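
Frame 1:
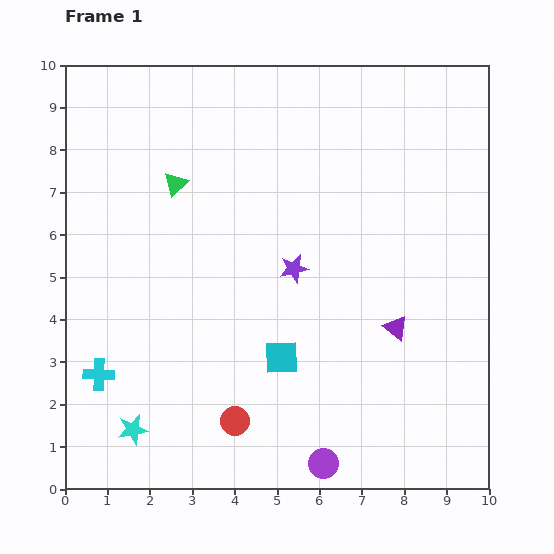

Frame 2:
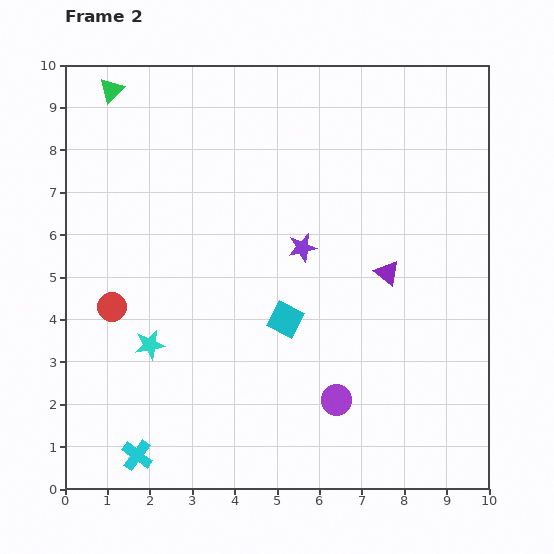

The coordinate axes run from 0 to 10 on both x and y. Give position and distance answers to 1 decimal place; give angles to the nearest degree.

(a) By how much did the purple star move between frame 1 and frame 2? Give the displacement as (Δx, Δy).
(0.2, 0.5)

The purple star was at (5.4, 5.2) in frame 1 and (5.6, 5.7) in frame 2.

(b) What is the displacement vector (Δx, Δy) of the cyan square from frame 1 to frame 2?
(0.1, 0.9)

The cyan square was at (5.1, 3.1) in frame 1 and (5.2, 4.0) in frame 2.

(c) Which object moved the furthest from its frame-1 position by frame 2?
the red circle

(moved 4.0; next 2.7)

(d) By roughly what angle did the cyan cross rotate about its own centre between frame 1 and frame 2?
35° clockwise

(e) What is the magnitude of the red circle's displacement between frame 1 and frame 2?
4.0

The red circle moved from (4.0, 1.6) to (1.1, 4.3), a distance of √(2.9² + 2.7²) ≈ 4.0.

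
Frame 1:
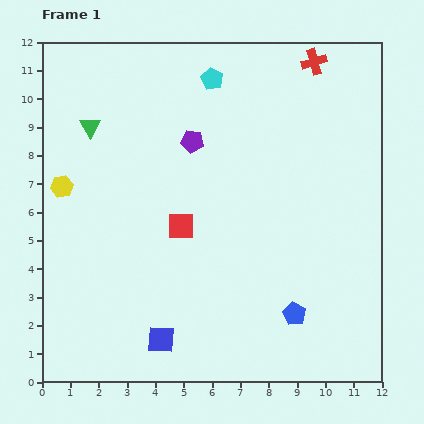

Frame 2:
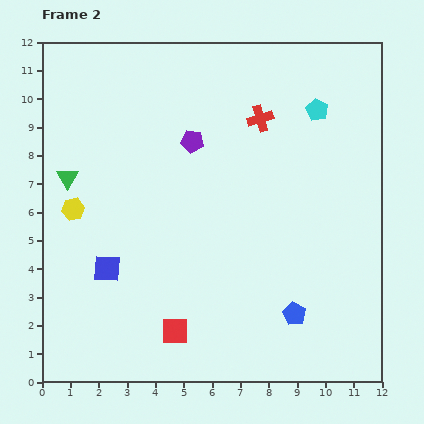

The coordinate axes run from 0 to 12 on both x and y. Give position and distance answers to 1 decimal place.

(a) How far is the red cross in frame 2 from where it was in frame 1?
2.8

The red cross moved from (9.6, 11.3) to (7.7, 9.3), a distance of √(1.9² + 2.0²) ≈ 2.8.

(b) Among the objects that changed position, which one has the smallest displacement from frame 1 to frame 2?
the yellow hexagon

(moved 0.9)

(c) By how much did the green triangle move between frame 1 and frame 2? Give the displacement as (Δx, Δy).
(-0.8, -1.8)

The green triangle was at (1.7, 9.0) in frame 1 and (0.9, 7.2) in frame 2.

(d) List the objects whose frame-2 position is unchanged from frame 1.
the purple pentagon, the blue pentagon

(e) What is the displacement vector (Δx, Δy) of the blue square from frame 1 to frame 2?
(-1.9, 2.5)

The blue square was at (4.2, 1.5) in frame 1 and (2.3, 4.0) in frame 2.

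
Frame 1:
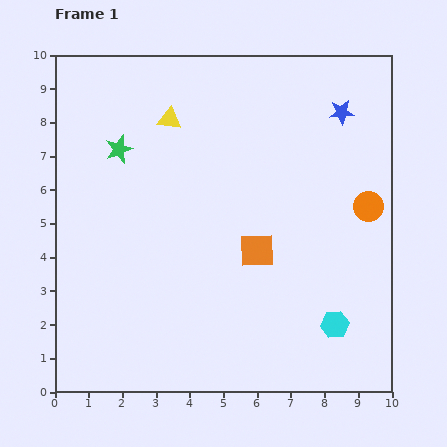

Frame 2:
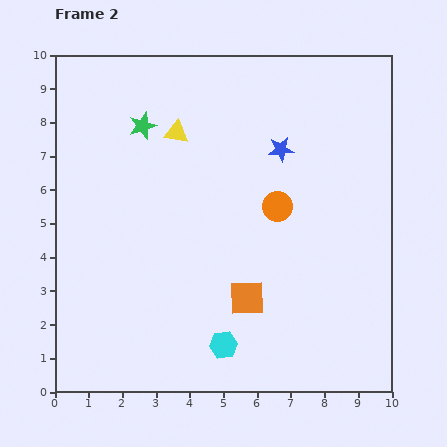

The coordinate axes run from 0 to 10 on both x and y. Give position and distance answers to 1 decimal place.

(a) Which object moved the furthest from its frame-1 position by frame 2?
the cyan hexagon

(moved 3.4; next 2.7)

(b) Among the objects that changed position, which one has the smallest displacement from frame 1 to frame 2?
the yellow triangle

(moved 0.4)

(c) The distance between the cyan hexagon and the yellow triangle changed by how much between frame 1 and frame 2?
-1.3

Distance in frame 1: 7.8. Distance in frame 2: 6.5.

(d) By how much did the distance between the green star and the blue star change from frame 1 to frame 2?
-2.5

Distance in frame 1: 6.7. Distance in frame 2: 4.2.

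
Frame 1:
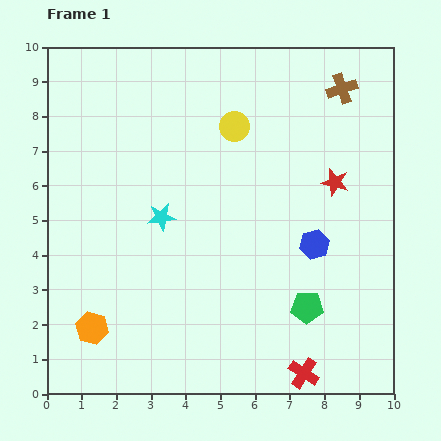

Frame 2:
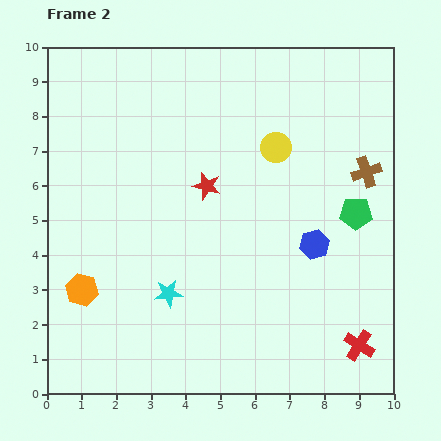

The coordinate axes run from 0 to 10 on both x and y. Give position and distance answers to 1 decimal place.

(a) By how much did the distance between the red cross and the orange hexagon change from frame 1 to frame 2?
+2.0

Distance in frame 1: 6.2. Distance in frame 2: 8.2.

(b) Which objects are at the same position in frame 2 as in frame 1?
the blue hexagon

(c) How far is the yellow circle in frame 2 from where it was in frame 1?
1.3

The yellow circle moved from (5.4, 7.7) to (6.6, 7.1), a distance of √(1.2² + 0.6²) ≈ 1.3.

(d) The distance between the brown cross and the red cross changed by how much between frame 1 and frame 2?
-3.3

Distance in frame 1: 8.3. Distance in frame 2: 5.0.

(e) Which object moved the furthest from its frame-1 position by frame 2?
the red star

(moved 3.7; next 3.0)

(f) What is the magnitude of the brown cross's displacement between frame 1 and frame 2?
2.5

The brown cross moved from (8.5, 8.8) to (9.2, 6.4), a distance of √(0.7² + 2.4²) ≈ 2.5.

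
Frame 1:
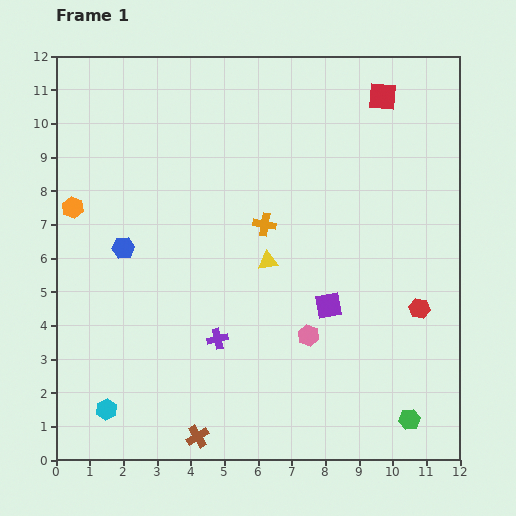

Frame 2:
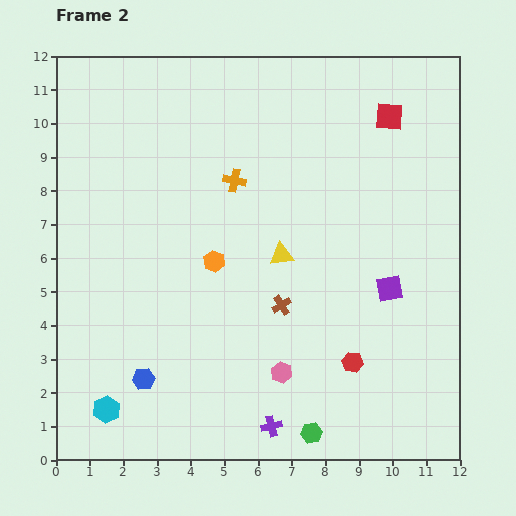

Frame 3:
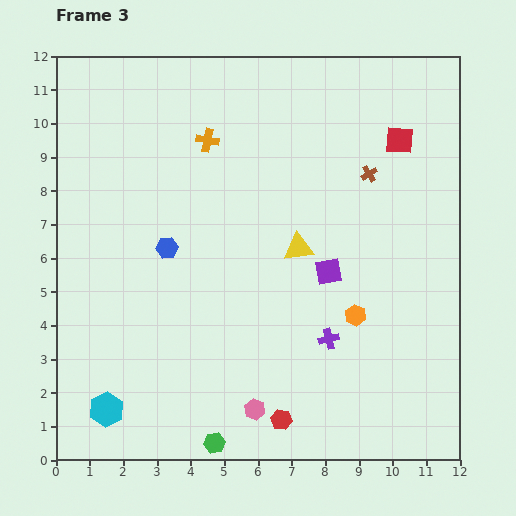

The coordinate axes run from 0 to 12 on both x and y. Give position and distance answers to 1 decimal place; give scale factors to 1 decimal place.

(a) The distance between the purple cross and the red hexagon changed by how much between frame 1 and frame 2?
-3.0

Distance in frame 1: 6.1. Distance in frame 2: 3.1.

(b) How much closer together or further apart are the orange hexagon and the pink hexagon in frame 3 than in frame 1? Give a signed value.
-3.9

Distance in frame 1: 8.0. Distance in frame 3: 4.1.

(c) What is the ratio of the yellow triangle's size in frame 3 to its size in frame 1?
1.5×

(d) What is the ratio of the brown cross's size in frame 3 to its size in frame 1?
0.7×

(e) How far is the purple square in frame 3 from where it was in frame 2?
1.9

The purple square moved from (9.9, 5.1) to (8.1, 5.6), a distance of √(1.8² + 0.5²) ≈ 1.9.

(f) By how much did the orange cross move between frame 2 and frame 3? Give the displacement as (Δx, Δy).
(-0.8, 1.2)

The orange cross was at (5.3, 8.3) in frame 2 and (4.5, 9.5) in frame 3.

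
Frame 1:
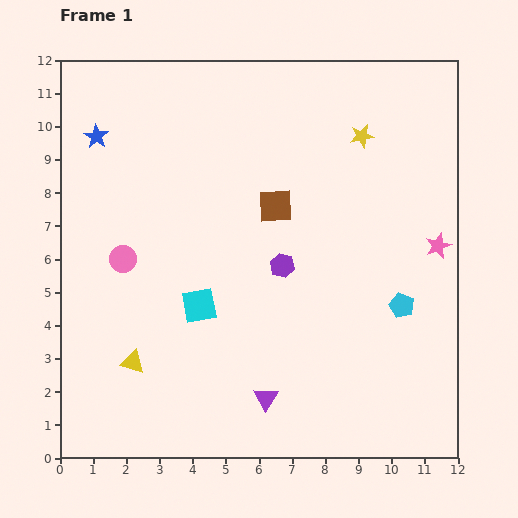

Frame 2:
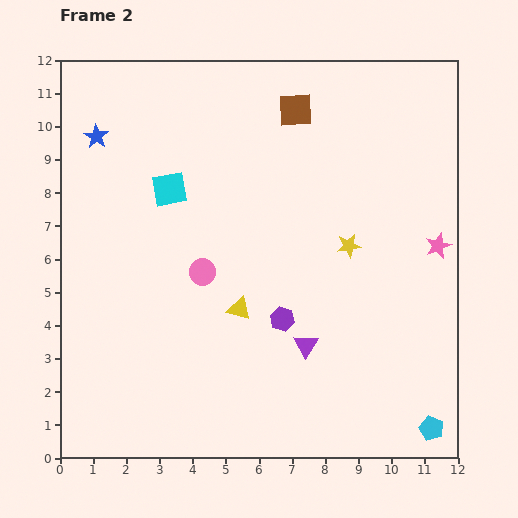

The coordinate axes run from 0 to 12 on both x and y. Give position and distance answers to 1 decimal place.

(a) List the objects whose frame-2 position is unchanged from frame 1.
the blue star, the pink star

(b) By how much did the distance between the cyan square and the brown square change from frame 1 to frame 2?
+0.7

Distance in frame 1: 3.8. Distance in frame 2: 4.5.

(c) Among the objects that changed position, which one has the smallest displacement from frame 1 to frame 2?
the purple hexagon

(moved 1.6)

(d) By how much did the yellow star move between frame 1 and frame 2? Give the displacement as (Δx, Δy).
(-0.4, -3.3)

The yellow star was at (9.1, 9.7) in frame 1 and (8.7, 6.4) in frame 2.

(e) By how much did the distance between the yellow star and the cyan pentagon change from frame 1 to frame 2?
+0.8

Distance in frame 1: 5.2. Distance in frame 2: 6.0.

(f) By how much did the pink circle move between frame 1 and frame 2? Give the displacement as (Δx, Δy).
(2.4, -0.4)

The pink circle was at (1.9, 6.0) in frame 1 and (4.3, 5.6) in frame 2.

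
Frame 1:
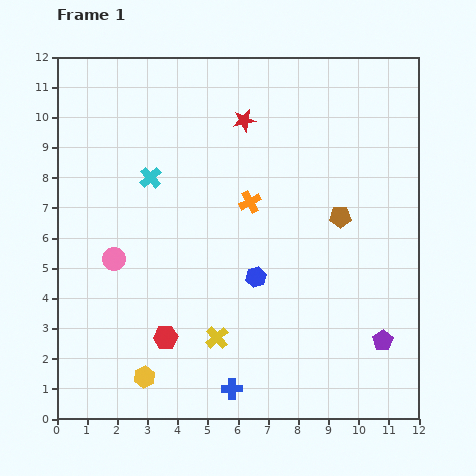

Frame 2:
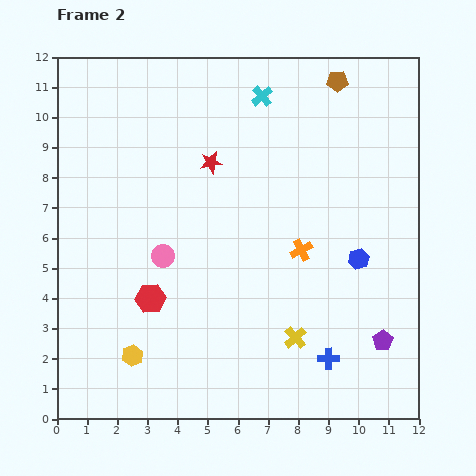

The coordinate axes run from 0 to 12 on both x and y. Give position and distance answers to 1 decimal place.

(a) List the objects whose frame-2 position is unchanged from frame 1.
the purple pentagon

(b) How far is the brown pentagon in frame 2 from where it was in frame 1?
4.5

The brown pentagon moved from (9.4, 6.7) to (9.3, 11.2), a distance of √(0.1² + 4.5²) ≈ 4.5.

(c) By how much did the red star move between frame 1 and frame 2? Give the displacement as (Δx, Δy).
(-1.1, -1.4)

The red star was at (6.2, 9.9) in frame 1 and (5.1, 8.5) in frame 2.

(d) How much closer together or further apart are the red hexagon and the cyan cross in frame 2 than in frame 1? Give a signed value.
+2.4

Distance in frame 1: 5.3. Distance in frame 2: 7.7.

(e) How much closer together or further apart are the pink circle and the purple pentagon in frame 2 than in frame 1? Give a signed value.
-1.5

Distance in frame 1: 9.3. Distance in frame 2: 7.8.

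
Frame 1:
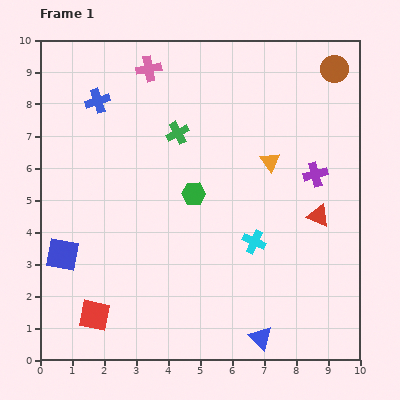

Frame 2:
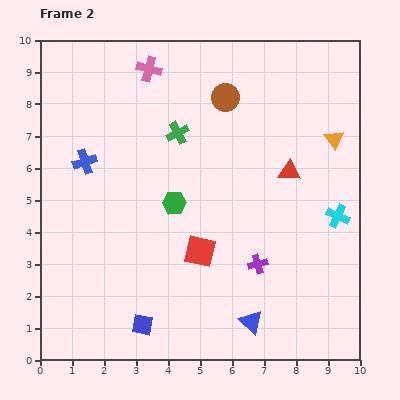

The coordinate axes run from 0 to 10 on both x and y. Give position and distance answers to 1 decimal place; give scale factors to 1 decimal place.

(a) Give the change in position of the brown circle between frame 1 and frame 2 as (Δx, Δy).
(-3.4, -0.9)

The brown circle was at (9.2, 9.1) in frame 1 and (5.8, 8.2) in frame 2.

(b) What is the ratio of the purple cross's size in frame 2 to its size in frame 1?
0.8×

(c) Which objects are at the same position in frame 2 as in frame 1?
the pink cross, the green cross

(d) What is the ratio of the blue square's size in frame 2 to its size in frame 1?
0.6×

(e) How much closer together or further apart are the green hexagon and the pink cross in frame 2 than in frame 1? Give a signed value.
+0.2

Distance in frame 1: 4.1. Distance in frame 2: 4.3.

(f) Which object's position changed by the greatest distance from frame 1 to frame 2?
the red square

(moved 3.9; next 3.5)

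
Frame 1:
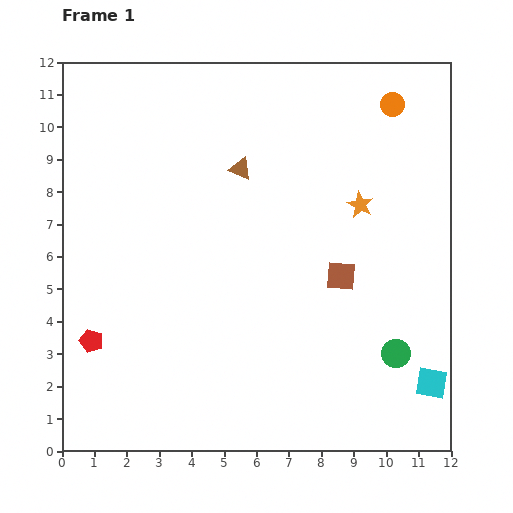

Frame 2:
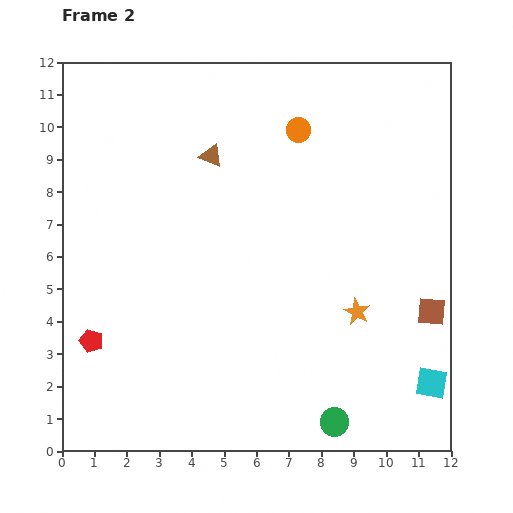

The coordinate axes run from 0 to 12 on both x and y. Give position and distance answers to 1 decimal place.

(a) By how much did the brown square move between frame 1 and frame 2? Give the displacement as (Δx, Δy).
(2.8, -1.1)

The brown square was at (8.6, 5.4) in frame 1 and (11.4, 4.3) in frame 2.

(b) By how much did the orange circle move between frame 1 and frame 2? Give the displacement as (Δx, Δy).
(-2.9, -0.8)

The orange circle was at (10.2, 10.7) in frame 1 and (7.3, 9.9) in frame 2.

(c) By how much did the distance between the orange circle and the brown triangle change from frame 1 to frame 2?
-2.3

Distance in frame 1: 5.1. Distance in frame 2: 2.8.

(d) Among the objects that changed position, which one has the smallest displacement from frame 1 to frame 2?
the brown triangle

(moved 1.0)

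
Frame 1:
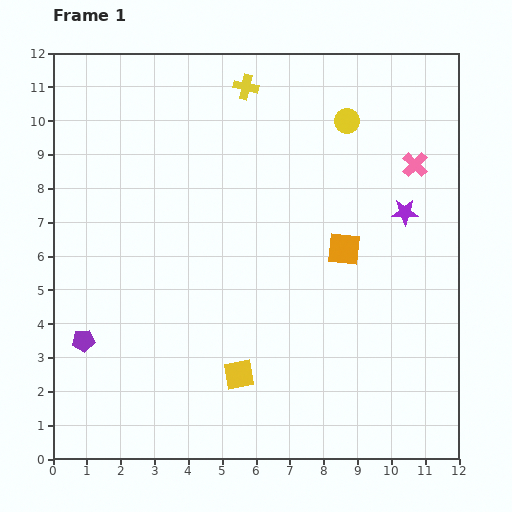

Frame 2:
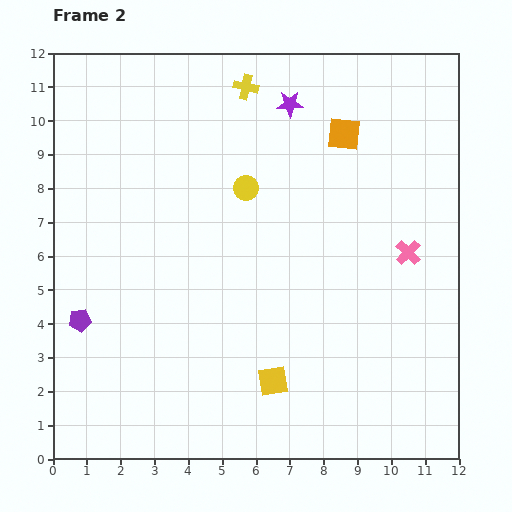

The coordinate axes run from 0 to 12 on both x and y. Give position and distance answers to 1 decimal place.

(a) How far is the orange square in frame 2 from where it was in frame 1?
3.4

The orange square moved from (8.6, 6.2) to (8.6, 9.6), a distance of √(0.0² + 3.4²) ≈ 3.4.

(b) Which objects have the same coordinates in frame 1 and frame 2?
the yellow cross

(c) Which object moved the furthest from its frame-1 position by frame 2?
the purple star

(moved 4.7; next 3.6)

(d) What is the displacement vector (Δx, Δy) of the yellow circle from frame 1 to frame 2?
(-3.0, -2.0)

The yellow circle was at (8.7, 10.0) in frame 1 and (5.7, 8.0) in frame 2.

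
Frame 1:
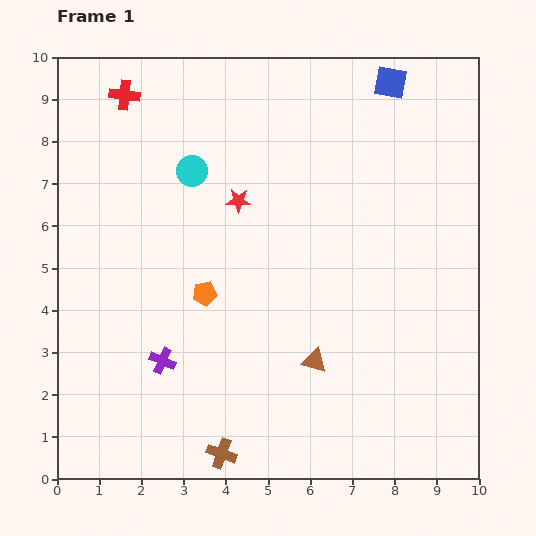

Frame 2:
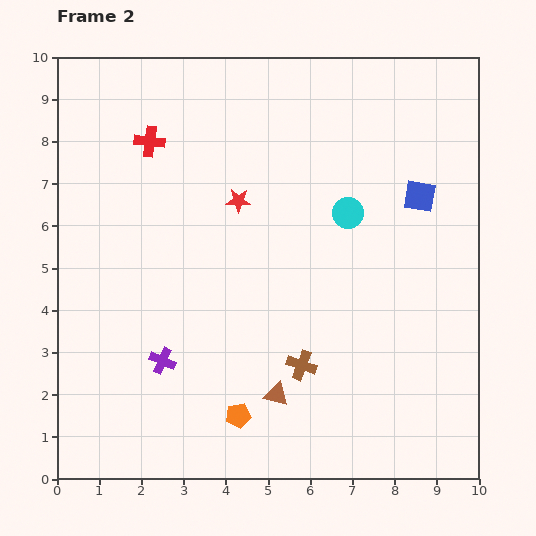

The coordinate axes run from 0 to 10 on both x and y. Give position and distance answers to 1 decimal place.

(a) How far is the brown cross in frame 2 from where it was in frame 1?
2.8

The brown cross moved from (3.9, 0.6) to (5.8, 2.7), a distance of √(1.9² + 2.1²) ≈ 2.8.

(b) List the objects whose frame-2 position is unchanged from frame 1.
the purple cross, the red star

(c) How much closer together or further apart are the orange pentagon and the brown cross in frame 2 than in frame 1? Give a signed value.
-1.9

Distance in frame 1: 3.8. Distance in frame 2: 1.9.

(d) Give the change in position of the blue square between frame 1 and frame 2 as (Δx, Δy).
(0.7, -2.7)

The blue square was at (7.9, 9.4) in frame 1 and (8.6, 6.7) in frame 2.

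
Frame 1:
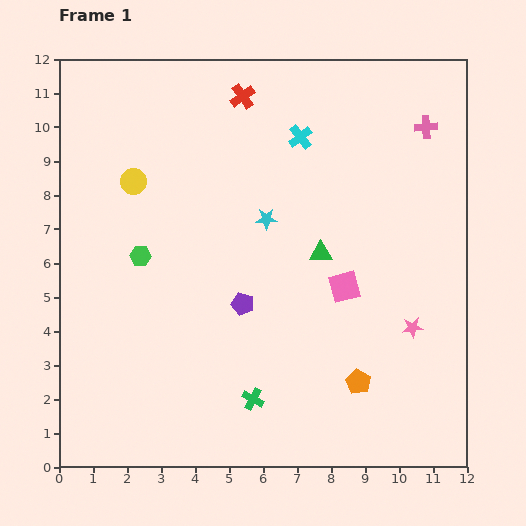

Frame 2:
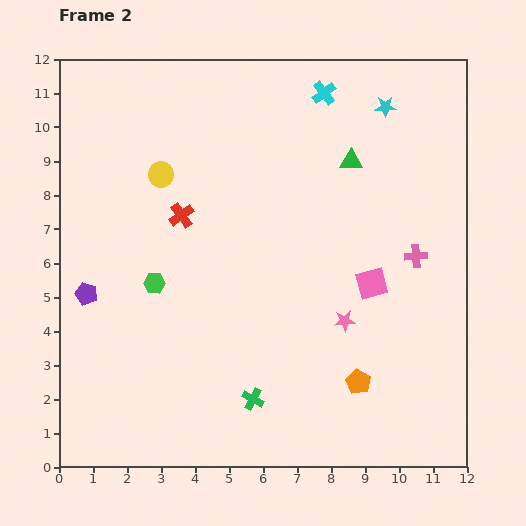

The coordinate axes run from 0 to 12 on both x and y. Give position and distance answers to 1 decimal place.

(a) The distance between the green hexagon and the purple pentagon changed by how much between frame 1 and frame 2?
-1.3

Distance in frame 1: 3.3. Distance in frame 2: 2.0.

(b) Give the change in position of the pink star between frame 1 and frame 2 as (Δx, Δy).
(-2.0, 0.2)

The pink star was at (10.4, 4.1) in frame 1 and (8.4, 4.3) in frame 2.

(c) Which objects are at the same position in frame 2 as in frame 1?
the orange pentagon, the green cross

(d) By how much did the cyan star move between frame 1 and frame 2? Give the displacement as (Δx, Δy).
(3.5, 3.3)

The cyan star was at (6.1, 7.3) in frame 1 and (9.6, 10.6) in frame 2.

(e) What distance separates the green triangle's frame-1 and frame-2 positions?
2.8

The green triangle moved from (7.7, 6.3) to (8.6, 9.0), a distance of √(0.9² + 2.7²) ≈ 2.8.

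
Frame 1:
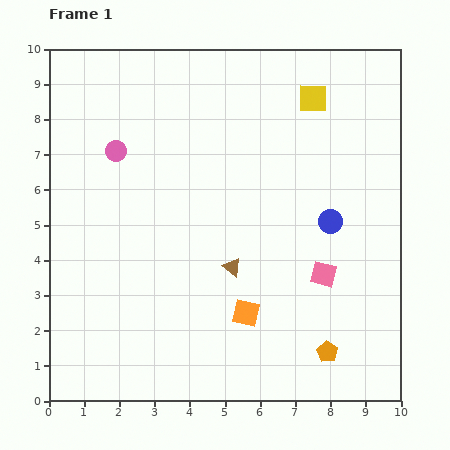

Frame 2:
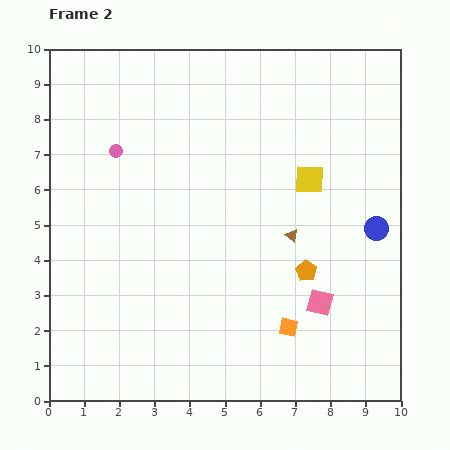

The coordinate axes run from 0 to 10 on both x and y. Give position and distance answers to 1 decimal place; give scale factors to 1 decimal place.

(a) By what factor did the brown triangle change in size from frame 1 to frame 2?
0.7×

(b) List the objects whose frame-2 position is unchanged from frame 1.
the pink circle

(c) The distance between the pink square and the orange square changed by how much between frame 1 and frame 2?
-1.4

Distance in frame 1: 2.5. Distance in frame 2: 1.1.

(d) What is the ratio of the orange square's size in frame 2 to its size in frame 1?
0.7×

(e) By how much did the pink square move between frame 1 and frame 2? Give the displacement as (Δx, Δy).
(-0.1, -0.8)

The pink square was at (7.8, 3.6) in frame 1 and (7.7, 2.8) in frame 2.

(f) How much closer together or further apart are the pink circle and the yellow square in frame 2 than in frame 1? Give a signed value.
-0.2

Distance in frame 1: 5.8. Distance in frame 2: 5.6.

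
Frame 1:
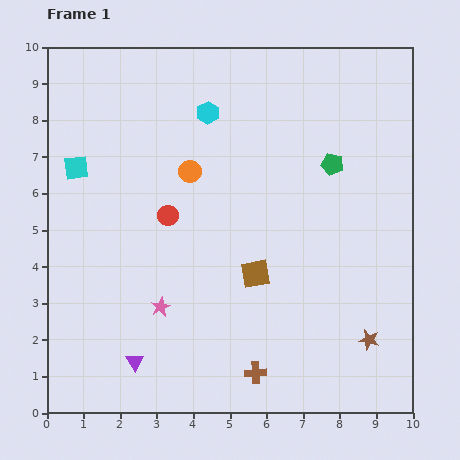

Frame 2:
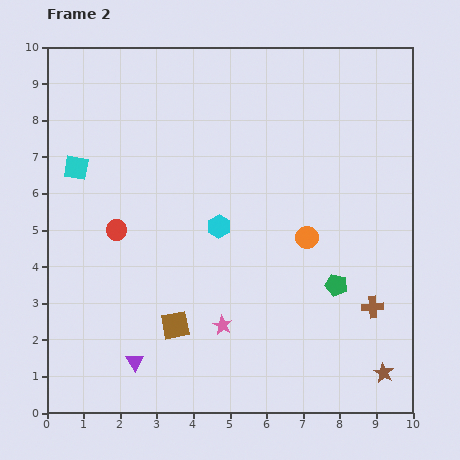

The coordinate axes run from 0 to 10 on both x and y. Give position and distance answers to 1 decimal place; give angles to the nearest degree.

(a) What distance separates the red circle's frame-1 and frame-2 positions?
1.5

The red circle moved from (3.3, 5.4) to (1.9, 5.0), a distance of √(1.4² + 0.4²) ≈ 1.5.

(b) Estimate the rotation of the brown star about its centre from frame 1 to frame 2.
17° clockwise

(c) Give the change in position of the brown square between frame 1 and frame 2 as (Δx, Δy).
(-2.2, -1.4)

The brown square was at (5.7, 3.8) in frame 1 and (3.5, 2.4) in frame 2.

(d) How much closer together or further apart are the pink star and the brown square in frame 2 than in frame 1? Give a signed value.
-1.5

Distance in frame 1: 2.8. Distance in frame 2: 1.3.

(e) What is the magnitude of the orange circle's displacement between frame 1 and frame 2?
3.7

The orange circle moved from (3.9, 6.6) to (7.1, 4.8), a distance of √(3.2² + 1.8²) ≈ 3.7.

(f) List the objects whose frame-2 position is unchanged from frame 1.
the cyan square, the purple triangle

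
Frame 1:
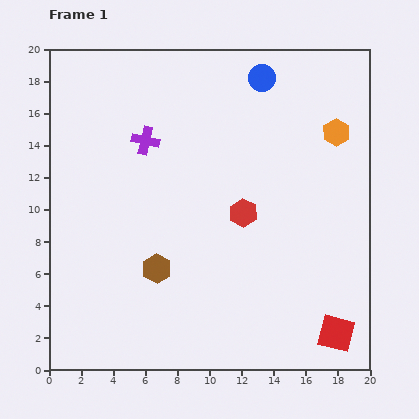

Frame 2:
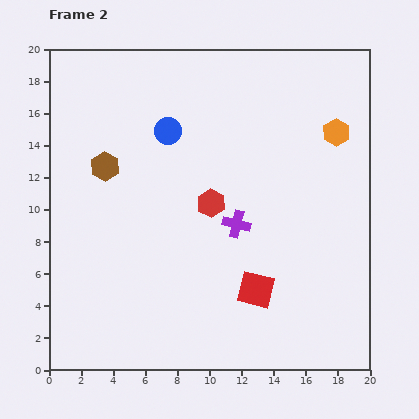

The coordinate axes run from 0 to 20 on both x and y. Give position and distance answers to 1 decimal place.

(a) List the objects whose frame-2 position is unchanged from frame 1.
the orange hexagon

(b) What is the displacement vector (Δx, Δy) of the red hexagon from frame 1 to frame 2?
(-2.0, 0.6)

The red hexagon was at (12.1, 9.8) in frame 1 and (10.1, 10.4) in frame 2.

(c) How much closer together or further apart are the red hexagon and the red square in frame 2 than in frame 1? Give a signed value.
-3.4

Distance in frame 1: 9.5. Distance in frame 2: 6.1.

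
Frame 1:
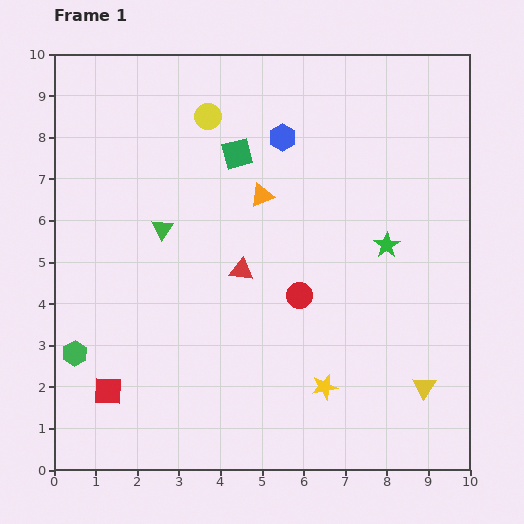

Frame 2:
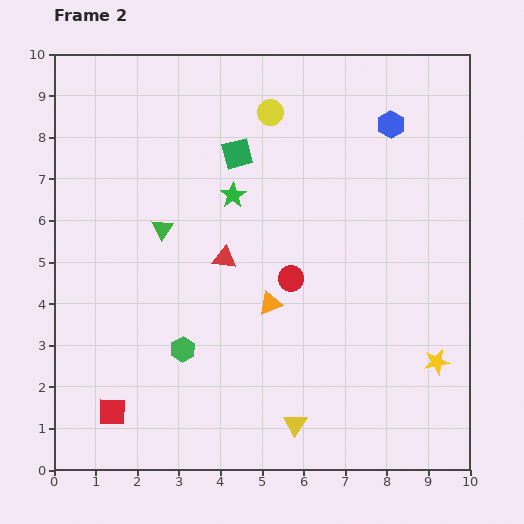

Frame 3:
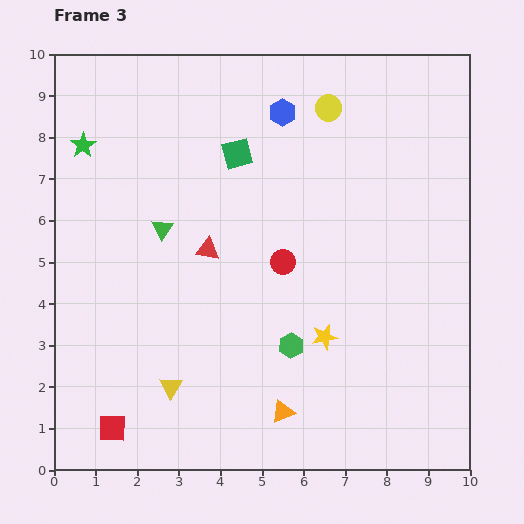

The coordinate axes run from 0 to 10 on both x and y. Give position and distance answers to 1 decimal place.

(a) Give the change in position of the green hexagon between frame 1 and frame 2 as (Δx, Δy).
(2.6, 0.1)

The green hexagon was at (0.5, 2.8) in frame 1 and (3.1, 2.9) in frame 2.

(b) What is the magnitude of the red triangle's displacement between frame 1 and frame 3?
0.9

The red triangle moved from (4.5, 4.8) to (3.7, 5.3), a distance of √(0.8² + 0.5²) ≈ 0.9.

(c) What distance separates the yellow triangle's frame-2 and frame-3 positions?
3.1

The yellow triangle moved from (5.8, 1.1) to (2.8, 2.0), a distance of √(3.0² + 0.9²) ≈ 3.1.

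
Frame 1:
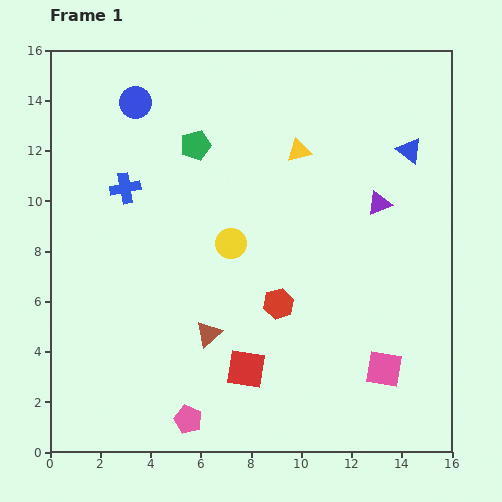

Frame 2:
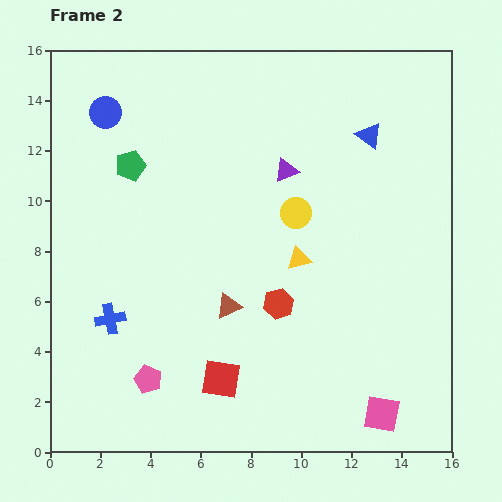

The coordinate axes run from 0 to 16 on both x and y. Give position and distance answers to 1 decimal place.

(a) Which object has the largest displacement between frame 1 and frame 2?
the blue cross

(moved 5.2; next 4.3)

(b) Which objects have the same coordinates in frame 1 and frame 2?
the red hexagon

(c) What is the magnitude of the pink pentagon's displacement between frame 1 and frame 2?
2.3

The pink pentagon moved from (5.5, 1.3) to (3.9, 2.9), a distance of √(1.6² + 1.6²) ≈ 2.3.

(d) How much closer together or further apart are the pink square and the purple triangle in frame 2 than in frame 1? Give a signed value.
+3.8

Distance in frame 1: 6.6. Distance in frame 2: 10.4.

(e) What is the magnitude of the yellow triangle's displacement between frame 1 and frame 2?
4.3

The yellow triangle moved from (9.9, 12.0) to (9.9, 7.7), a distance of √(0.0² + 4.3²) ≈ 4.3.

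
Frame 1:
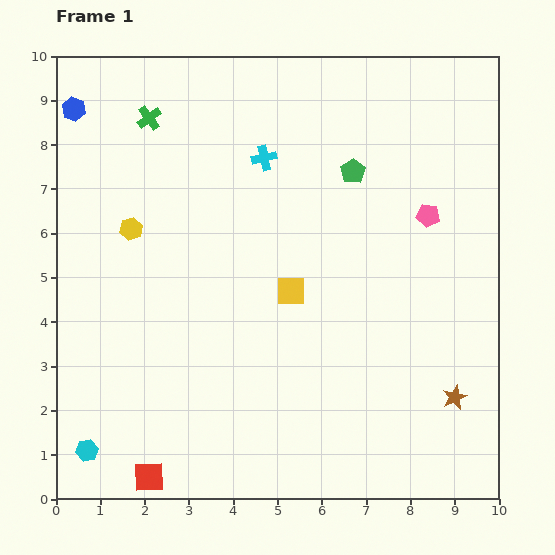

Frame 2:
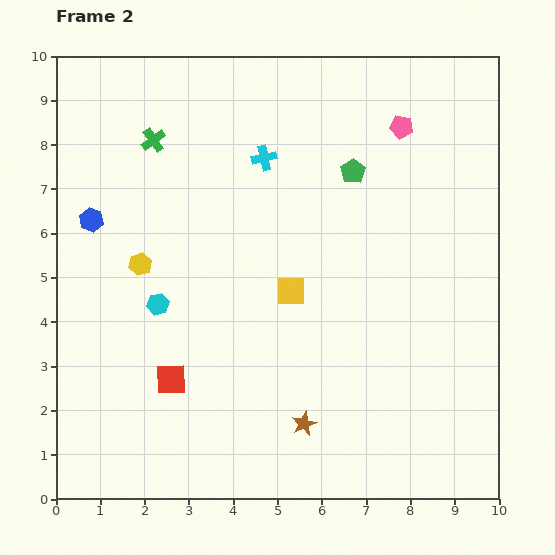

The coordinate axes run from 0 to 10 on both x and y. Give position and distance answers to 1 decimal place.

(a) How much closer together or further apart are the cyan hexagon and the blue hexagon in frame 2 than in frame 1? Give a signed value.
-5.3

Distance in frame 1: 7.7. Distance in frame 2: 2.4.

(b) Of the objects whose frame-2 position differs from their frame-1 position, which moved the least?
the green cross

(moved 0.5)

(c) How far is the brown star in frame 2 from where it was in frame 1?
3.5

The brown star moved from (9.0, 2.3) to (5.6, 1.7), a distance of √(3.4² + 0.6²) ≈ 3.5.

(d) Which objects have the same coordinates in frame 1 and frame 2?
the green pentagon, the cyan cross, the yellow square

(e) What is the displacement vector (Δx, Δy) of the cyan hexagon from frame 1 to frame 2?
(1.6, 3.3)

The cyan hexagon was at (0.7, 1.1) in frame 1 and (2.3, 4.4) in frame 2.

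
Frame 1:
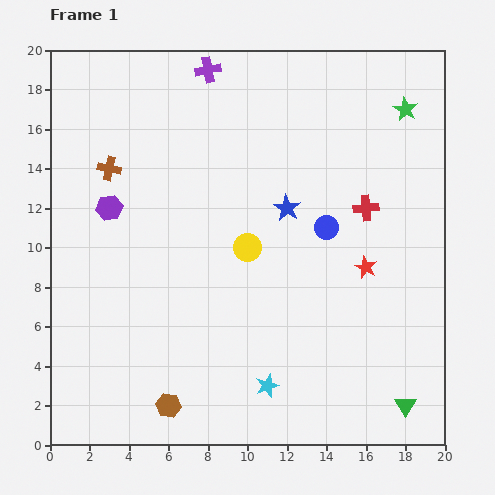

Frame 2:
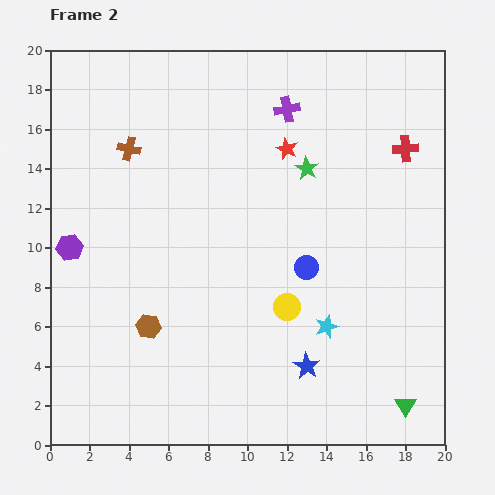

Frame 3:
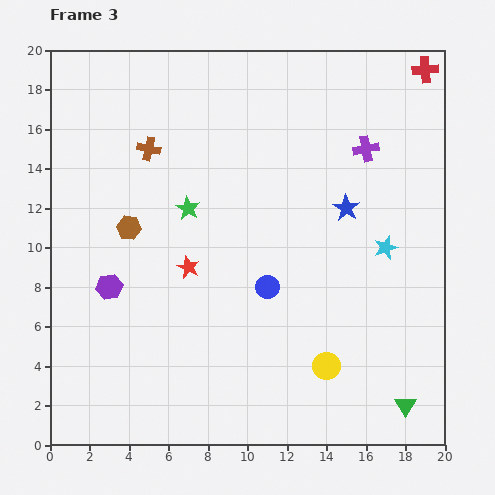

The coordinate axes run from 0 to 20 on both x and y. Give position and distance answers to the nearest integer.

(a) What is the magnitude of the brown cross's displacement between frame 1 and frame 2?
1

The brown cross moved from (3, 14) to (4, 15), a distance of √(1² + 1²) ≈ 1.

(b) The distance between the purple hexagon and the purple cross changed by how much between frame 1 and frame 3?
+6

Distance in frame 1: 9. Distance in frame 3: 15.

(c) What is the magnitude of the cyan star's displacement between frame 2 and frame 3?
5

The cyan star moved from (14, 6) to (17, 10), a distance of √(3² + 4²) ≈ 5.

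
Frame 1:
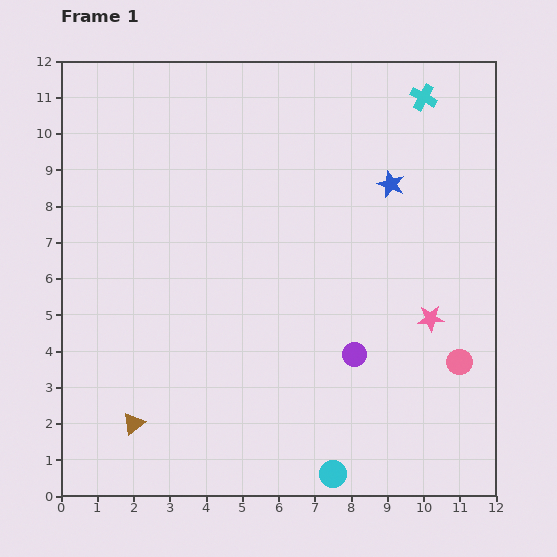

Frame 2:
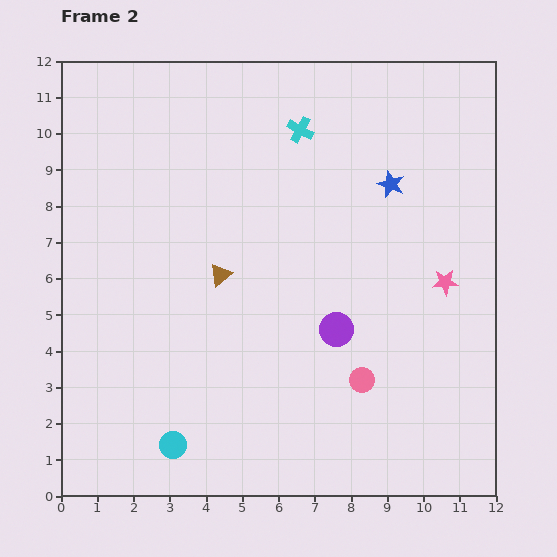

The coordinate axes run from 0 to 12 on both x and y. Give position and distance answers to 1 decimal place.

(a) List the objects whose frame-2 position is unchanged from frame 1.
the blue star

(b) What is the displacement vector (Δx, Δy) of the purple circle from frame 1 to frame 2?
(-0.5, 0.7)

The purple circle was at (8.1, 3.9) in frame 1 and (7.6, 4.6) in frame 2.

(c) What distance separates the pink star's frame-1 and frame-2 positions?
1.1

The pink star moved from (10.2, 4.9) to (10.6, 5.9), a distance of √(0.4² + 1.0²) ≈ 1.1.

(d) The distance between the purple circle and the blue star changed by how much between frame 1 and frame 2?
-0.5

Distance in frame 1: 4.8. Distance in frame 2: 4.3.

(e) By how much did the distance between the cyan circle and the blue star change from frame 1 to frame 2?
+1.2

Distance in frame 1: 8.2. Distance in frame 2: 9.4.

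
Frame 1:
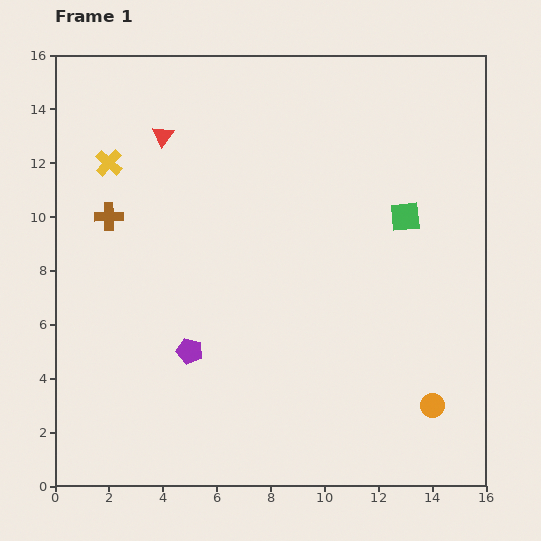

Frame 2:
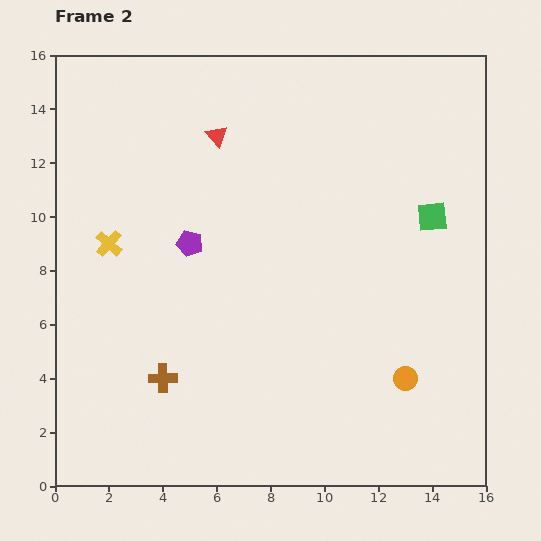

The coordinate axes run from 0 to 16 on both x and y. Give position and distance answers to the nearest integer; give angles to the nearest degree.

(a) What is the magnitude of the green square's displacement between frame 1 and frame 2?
1

The green square moved from (13, 10) to (14, 10), a distance of √(1² + 0²) ≈ 1.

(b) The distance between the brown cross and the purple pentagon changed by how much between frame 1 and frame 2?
-1

Distance in frame 1: 6. Distance in frame 2: 5.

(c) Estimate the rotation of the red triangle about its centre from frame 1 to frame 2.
18° counter-clockwise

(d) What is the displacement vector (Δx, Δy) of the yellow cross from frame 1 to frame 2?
(0, -3)

The yellow cross was at (2, 12) in frame 1 and (2, 9) in frame 2.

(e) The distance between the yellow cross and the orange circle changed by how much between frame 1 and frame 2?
-3

Distance in frame 1: 15. Distance in frame 2: 12.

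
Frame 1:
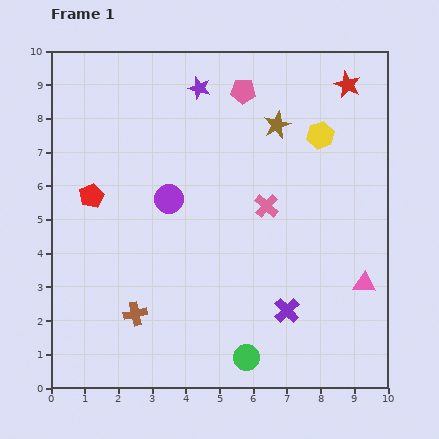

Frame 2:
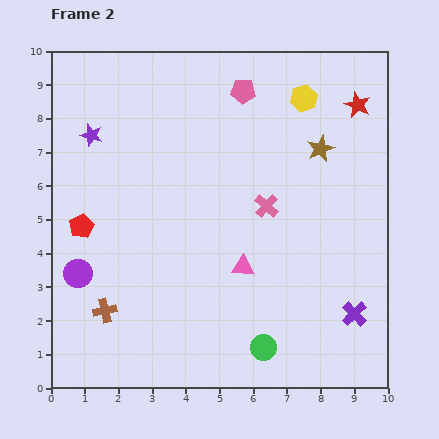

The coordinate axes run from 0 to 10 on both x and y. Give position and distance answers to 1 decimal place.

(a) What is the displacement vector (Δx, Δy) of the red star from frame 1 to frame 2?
(0.3, -0.6)

The red star was at (8.8, 9.0) in frame 1 and (9.1, 8.4) in frame 2.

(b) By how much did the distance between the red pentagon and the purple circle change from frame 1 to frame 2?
-0.9

Distance in frame 1: 2.3. Distance in frame 2: 1.4.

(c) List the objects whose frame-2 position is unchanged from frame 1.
the pink cross, the pink pentagon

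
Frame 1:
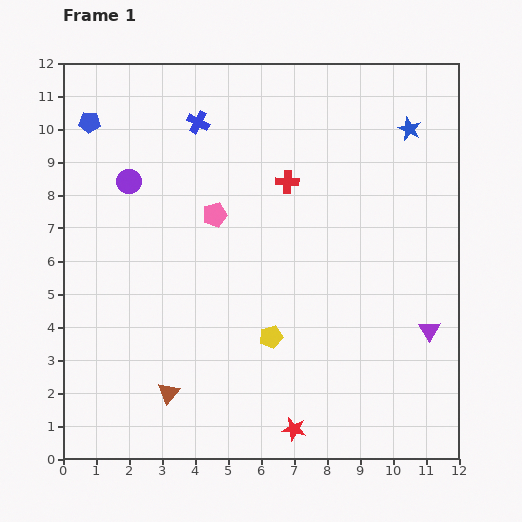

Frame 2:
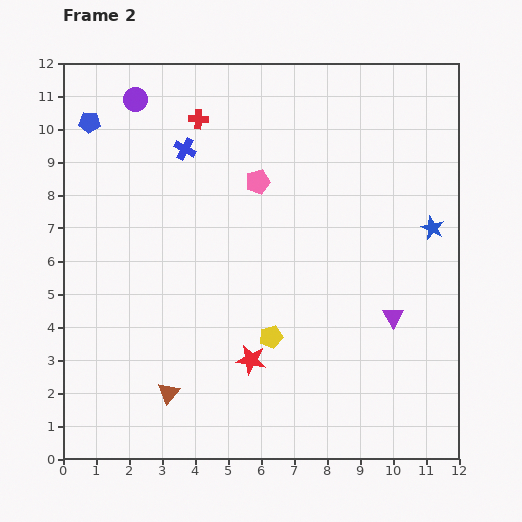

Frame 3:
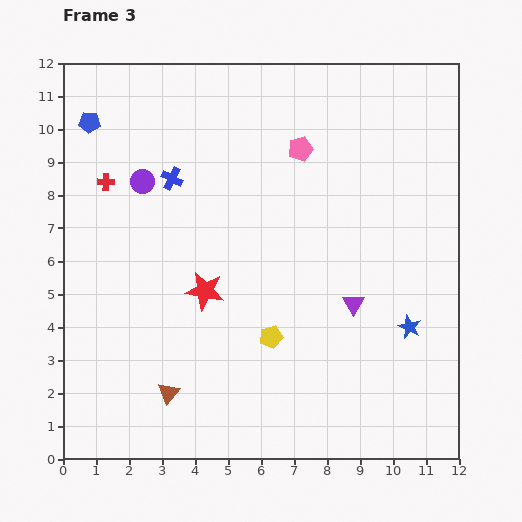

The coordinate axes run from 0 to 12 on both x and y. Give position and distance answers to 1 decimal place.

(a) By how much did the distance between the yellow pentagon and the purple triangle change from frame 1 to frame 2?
-1.1

Distance in frame 1: 4.8. Distance in frame 2: 3.7.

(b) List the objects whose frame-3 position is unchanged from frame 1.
the brown triangle, the yellow pentagon, the blue pentagon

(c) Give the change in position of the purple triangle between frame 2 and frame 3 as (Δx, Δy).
(-1.2, 0.4)

The purple triangle was at (10.0, 4.3) in frame 2 and (8.8, 4.7) in frame 3.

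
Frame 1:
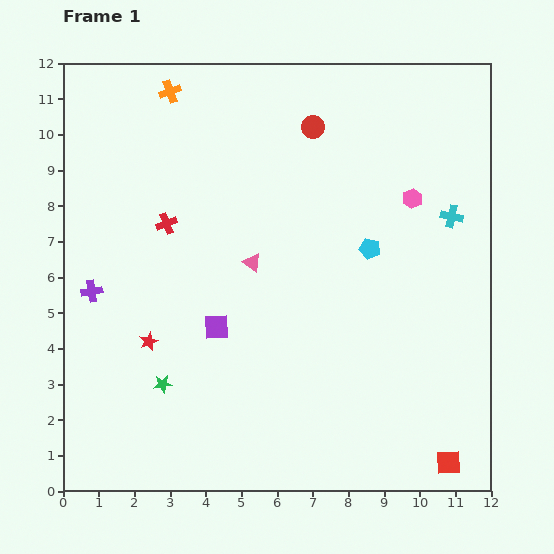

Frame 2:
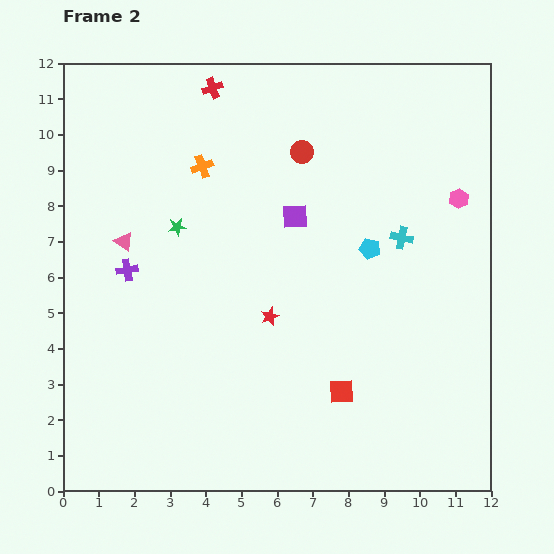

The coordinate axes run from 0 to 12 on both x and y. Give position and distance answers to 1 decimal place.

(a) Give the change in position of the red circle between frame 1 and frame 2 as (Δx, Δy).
(-0.3, -0.7)

The red circle was at (7.0, 10.2) in frame 1 and (6.7, 9.5) in frame 2.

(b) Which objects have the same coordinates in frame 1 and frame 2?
the cyan pentagon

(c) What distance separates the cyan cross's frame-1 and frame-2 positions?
1.5

The cyan cross moved from (10.9, 7.7) to (9.5, 7.1), a distance of √(1.4² + 0.6²) ≈ 1.5.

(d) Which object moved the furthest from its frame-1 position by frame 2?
the green star

(moved 4.4; next 4.0)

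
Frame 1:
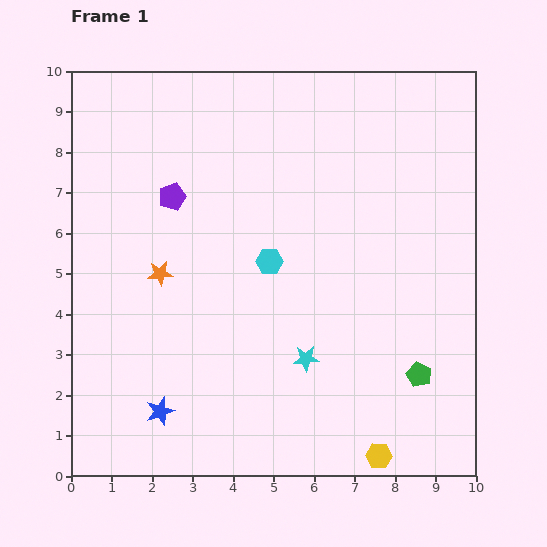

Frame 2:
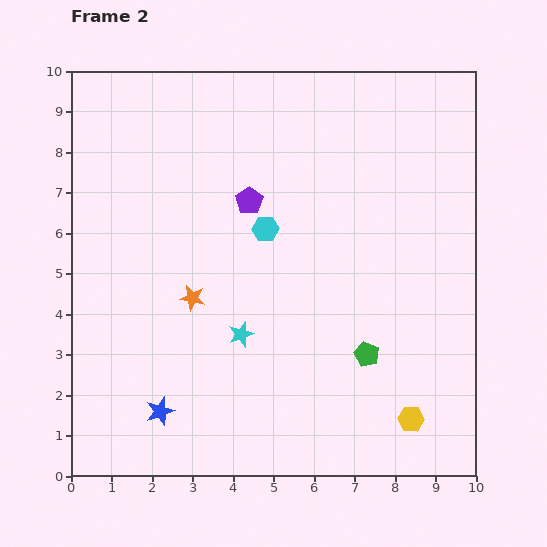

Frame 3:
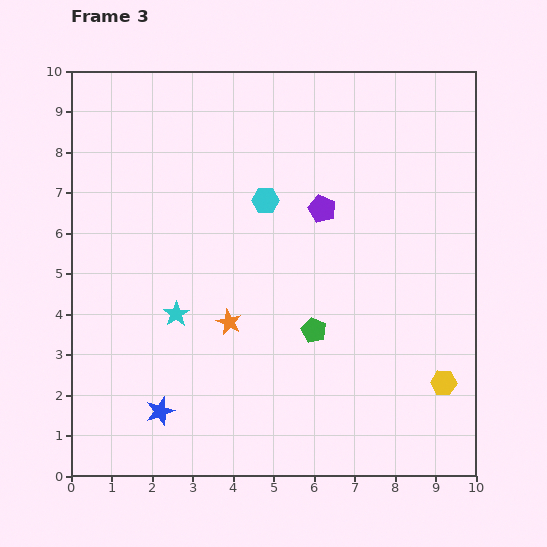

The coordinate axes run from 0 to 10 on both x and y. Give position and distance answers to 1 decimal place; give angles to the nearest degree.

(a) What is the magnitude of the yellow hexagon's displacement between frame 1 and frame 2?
1.2

The yellow hexagon moved from (7.6, 0.5) to (8.4, 1.4), a distance of √(0.8² + 0.9²) ≈ 1.2.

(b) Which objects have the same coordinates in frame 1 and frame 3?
the blue star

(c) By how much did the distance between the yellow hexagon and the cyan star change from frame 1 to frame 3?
+3.8

Distance in frame 1: 3.0. Distance in frame 3: 6.8.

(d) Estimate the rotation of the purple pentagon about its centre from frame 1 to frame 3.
30° counter-clockwise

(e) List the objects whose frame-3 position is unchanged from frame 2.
the blue star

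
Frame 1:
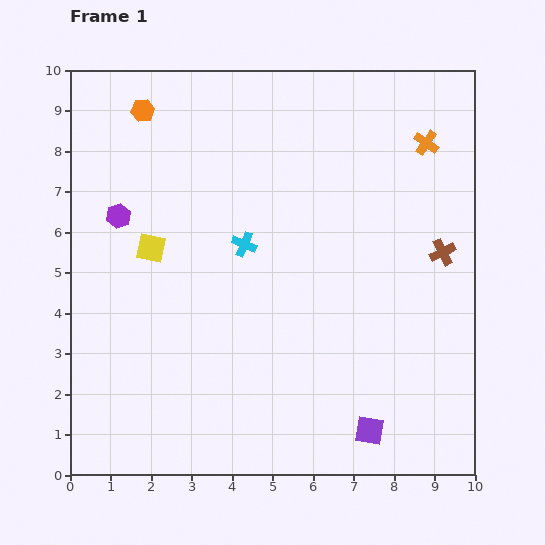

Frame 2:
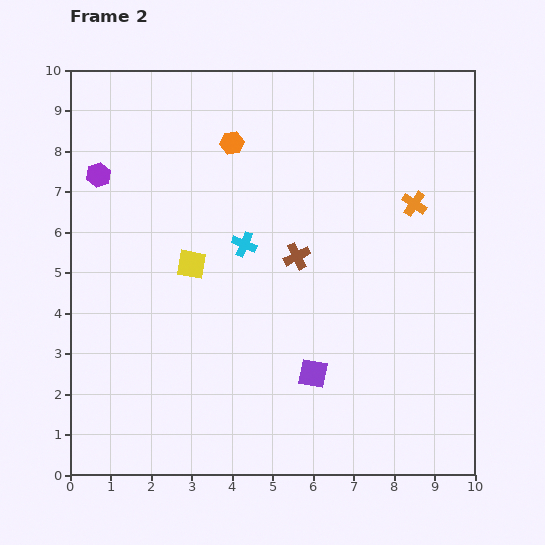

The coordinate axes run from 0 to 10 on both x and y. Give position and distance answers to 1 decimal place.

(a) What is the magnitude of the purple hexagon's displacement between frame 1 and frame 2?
1.1

The purple hexagon moved from (1.2, 6.4) to (0.7, 7.4), a distance of √(0.5² + 1.0²) ≈ 1.1.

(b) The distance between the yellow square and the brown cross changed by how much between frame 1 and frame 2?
-4.6

Distance in frame 1: 7.2. Distance in frame 2: 2.6.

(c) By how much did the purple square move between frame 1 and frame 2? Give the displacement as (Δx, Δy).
(-1.4, 1.4)

The purple square was at (7.4, 1.1) in frame 1 and (6.0, 2.5) in frame 2.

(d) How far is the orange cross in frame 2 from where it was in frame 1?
1.5

The orange cross moved from (8.8, 8.2) to (8.5, 6.7), a distance of √(0.3² + 1.5²) ≈ 1.5.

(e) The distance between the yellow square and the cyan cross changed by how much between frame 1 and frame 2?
-0.9

Distance in frame 1: 2.3. Distance in frame 2: 1.4.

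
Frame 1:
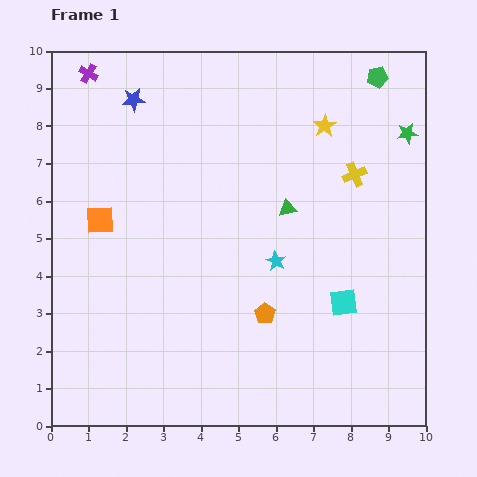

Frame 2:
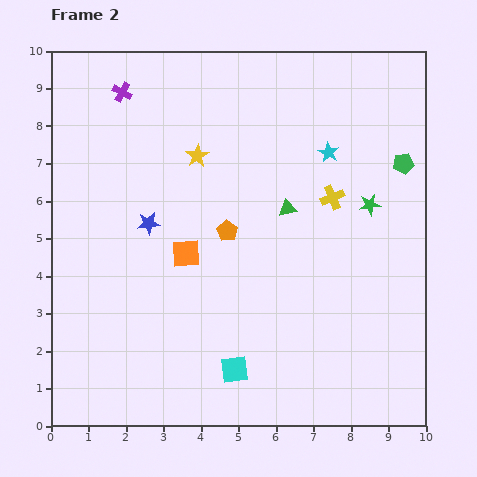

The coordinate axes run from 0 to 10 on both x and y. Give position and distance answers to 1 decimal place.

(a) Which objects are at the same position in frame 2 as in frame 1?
the green triangle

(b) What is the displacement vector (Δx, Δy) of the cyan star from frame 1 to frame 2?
(1.4, 2.9)

The cyan star was at (6.0, 4.4) in frame 1 and (7.4, 7.3) in frame 2.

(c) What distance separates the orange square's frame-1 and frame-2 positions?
2.5

The orange square moved from (1.3, 5.5) to (3.6, 4.6), a distance of √(2.3² + 0.9²) ≈ 2.5.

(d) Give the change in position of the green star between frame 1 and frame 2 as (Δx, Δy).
(-1.0, -1.9)

The green star was at (9.5, 7.8) in frame 1 and (8.5, 5.9) in frame 2.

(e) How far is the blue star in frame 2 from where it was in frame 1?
3.3

The blue star moved from (2.2, 8.7) to (2.6, 5.4), a distance of √(0.4² + 3.3²) ≈ 3.3.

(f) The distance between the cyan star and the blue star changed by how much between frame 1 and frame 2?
-0.5

Distance in frame 1: 5.7. Distance in frame 2: 5.2.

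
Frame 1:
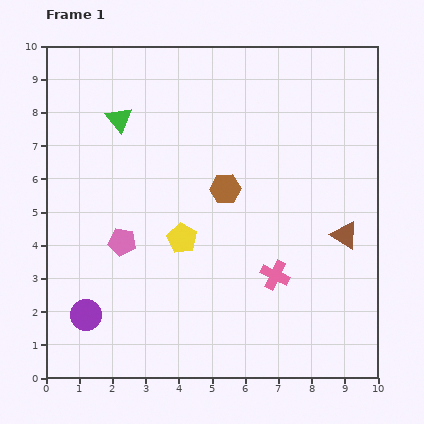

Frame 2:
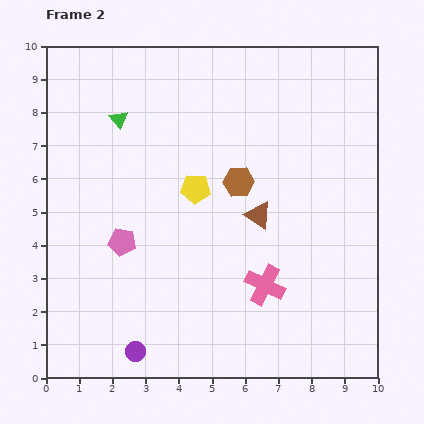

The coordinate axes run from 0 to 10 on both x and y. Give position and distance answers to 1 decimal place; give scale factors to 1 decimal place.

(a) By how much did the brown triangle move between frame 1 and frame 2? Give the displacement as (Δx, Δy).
(-2.6, 0.6)

The brown triangle was at (9.0, 4.3) in frame 1 and (6.4, 4.9) in frame 2.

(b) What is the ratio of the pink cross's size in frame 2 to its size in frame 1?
1.4×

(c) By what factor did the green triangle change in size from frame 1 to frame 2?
0.7×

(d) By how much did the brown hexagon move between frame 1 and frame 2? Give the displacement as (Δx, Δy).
(0.4, 0.2)

The brown hexagon was at (5.4, 5.7) in frame 1 and (5.8, 5.9) in frame 2.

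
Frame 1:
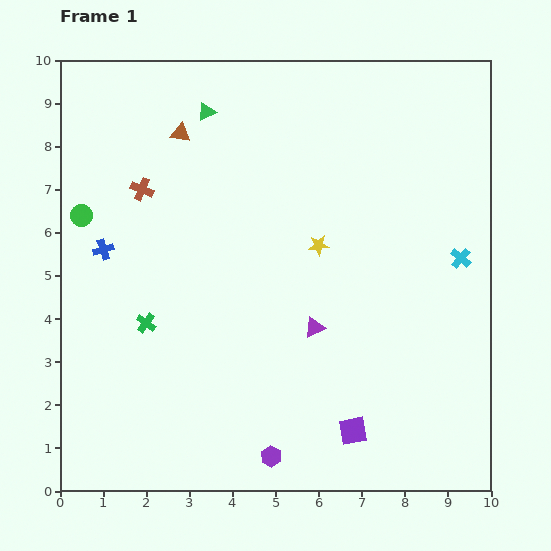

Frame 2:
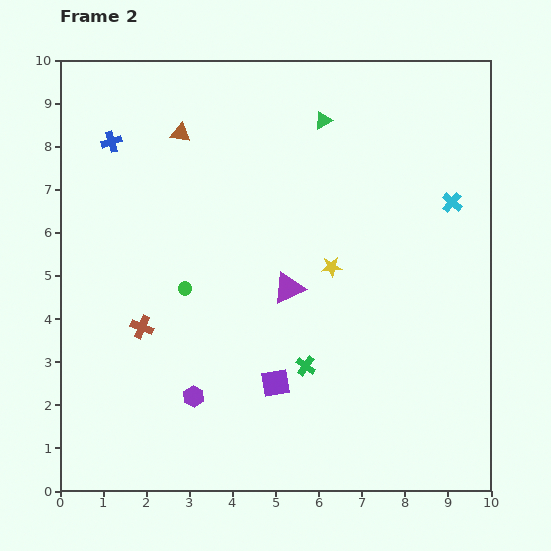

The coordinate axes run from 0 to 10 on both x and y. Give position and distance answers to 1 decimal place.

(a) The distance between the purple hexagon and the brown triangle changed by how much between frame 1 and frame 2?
-1.7

Distance in frame 1: 7.8. Distance in frame 2: 6.1.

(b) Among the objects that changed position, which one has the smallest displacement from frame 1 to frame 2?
the yellow star

(moved 0.6)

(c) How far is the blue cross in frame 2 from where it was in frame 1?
2.5

The blue cross moved from (1.0, 5.6) to (1.2, 8.1), a distance of √(0.2² + 2.5²) ≈ 2.5.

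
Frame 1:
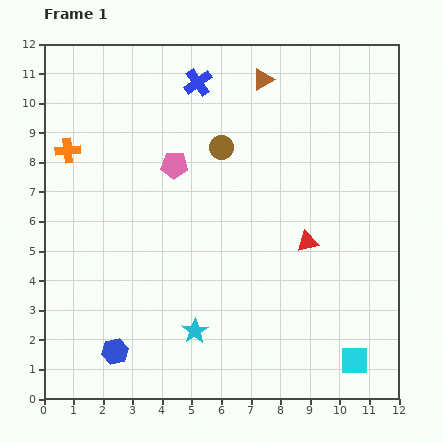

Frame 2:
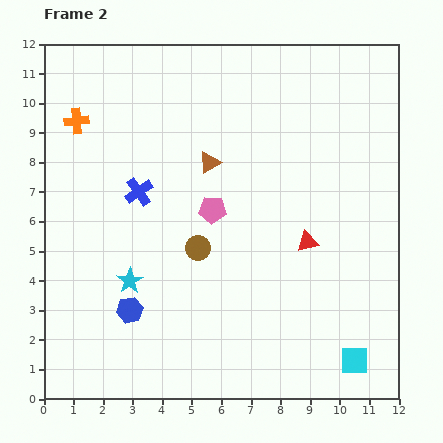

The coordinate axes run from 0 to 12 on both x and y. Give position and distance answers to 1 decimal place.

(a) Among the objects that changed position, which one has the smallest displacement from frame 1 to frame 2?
the orange cross

(moved 1.0)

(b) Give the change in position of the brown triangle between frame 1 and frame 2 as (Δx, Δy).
(-1.8, -2.8)

The brown triangle was at (7.4, 10.8) in frame 1 and (5.6, 8.0) in frame 2.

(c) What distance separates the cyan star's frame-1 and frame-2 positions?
2.8

The cyan star moved from (5.1, 2.3) to (2.9, 4.0), a distance of √(2.2² + 1.7²) ≈ 2.8.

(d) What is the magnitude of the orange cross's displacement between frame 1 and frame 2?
1.0

The orange cross moved from (0.8, 8.4) to (1.1, 9.4), a distance of √(0.3² + 1.0²) ≈ 1.0.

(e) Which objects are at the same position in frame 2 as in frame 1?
the red triangle, the cyan square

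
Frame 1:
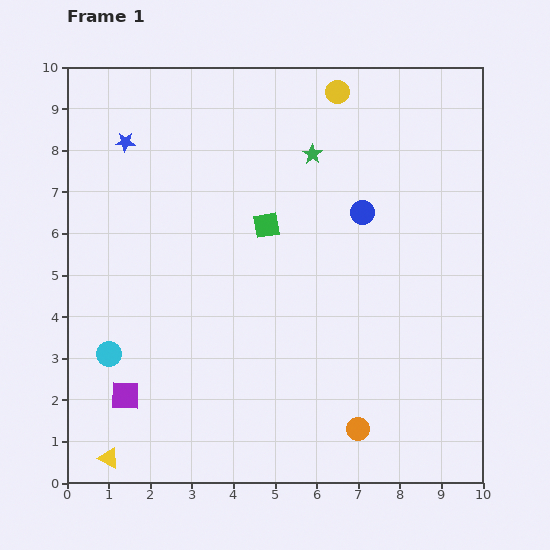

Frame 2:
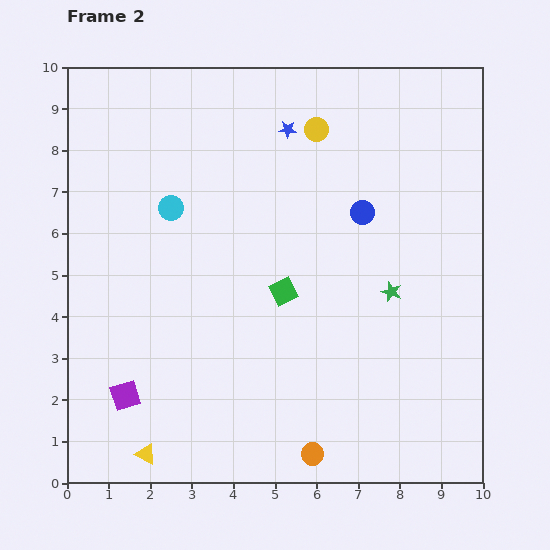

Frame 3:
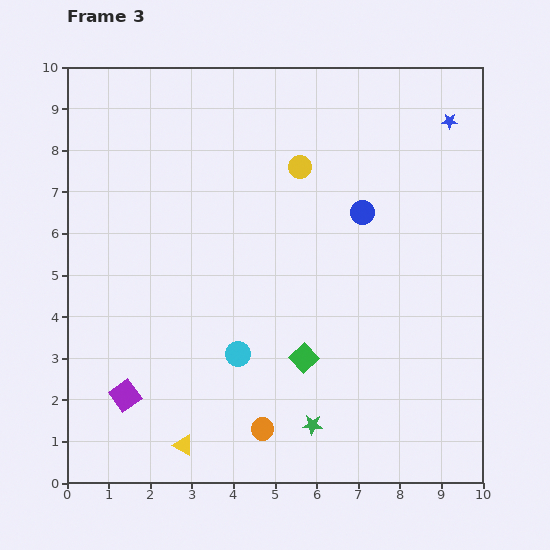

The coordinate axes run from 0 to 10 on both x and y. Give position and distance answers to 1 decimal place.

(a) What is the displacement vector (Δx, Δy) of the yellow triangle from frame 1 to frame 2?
(0.9, 0.1)

The yellow triangle was at (1.0, 0.6) in frame 1 and (1.9, 0.7) in frame 2.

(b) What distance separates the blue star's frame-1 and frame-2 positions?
3.9

The blue star moved from (1.4, 8.2) to (5.3, 8.5), a distance of √(3.9² + 0.3²) ≈ 3.9.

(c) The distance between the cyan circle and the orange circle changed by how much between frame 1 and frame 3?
-4.4

Distance in frame 1: 6.3. Distance in frame 3: 1.9.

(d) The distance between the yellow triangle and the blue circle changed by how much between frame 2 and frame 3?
-0.7

Distance in frame 2: 7.8. Distance in frame 3: 7.1.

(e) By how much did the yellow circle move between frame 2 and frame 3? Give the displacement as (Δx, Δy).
(-0.4, -0.9)

The yellow circle was at (6.0, 8.5) in frame 2 and (5.6, 7.6) in frame 3.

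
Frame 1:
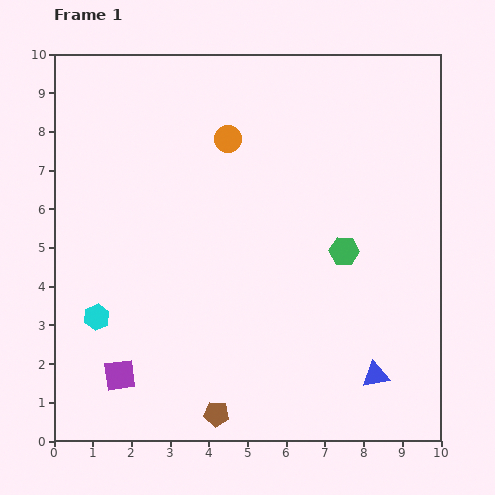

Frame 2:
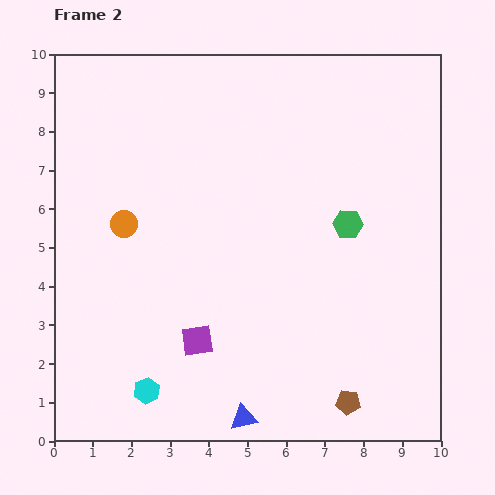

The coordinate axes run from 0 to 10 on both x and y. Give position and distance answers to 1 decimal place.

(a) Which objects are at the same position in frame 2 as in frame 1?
none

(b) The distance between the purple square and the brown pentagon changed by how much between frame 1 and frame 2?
+1.5

Distance in frame 1: 2.7. Distance in frame 2: 4.2.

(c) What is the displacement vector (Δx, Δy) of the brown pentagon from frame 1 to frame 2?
(3.4, 0.3)

The brown pentagon was at (4.2, 0.7) in frame 1 and (7.6, 1.0) in frame 2.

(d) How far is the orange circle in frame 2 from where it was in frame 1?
3.5

The orange circle moved from (4.5, 7.8) to (1.8, 5.6), a distance of √(2.7² + 2.2²) ≈ 3.5.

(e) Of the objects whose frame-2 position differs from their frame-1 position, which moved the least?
the green hexagon

(moved 0.7)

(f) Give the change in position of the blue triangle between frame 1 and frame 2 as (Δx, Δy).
(-3.4, -1.1)

The blue triangle was at (8.3, 1.7) in frame 1 and (4.9, 0.6) in frame 2.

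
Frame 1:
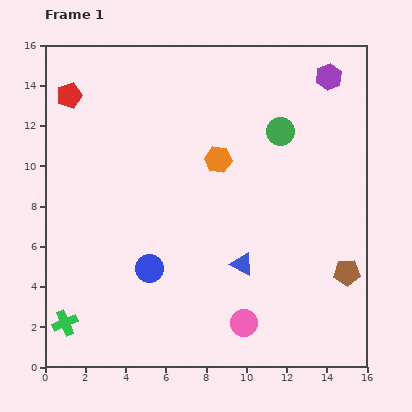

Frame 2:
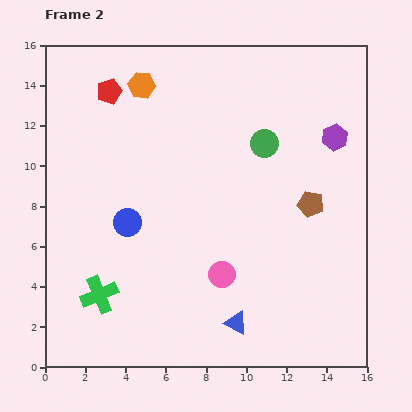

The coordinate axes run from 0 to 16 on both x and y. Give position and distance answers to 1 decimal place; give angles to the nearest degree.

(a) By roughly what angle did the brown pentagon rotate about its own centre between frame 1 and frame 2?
16° clockwise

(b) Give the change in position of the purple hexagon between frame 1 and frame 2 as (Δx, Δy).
(0.3, -3.0)

The purple hexagon was at (14.1, 14.4) in frame 1 and (14.4, 11.4) in frame 2.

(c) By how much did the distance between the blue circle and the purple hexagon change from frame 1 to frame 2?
-1.9

Distance in frame 1: 13.0. Distance in frame 2: 11.1.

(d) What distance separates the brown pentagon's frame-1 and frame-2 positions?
3.8

The brown pentagon moved from (15.0, 4.7) to (13.2, 8.1), a distance of √(1.8² + 3.4²) ≈ 3.8.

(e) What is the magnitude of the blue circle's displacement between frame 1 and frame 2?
2.5

The blue circle moved from (5.2, 4.9) to (4.1, 7.2), a distance of √(1.1² + 2.3²) ≈ 2.5.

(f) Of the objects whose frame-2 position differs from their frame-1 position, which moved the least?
the green circle

(moved 1.0)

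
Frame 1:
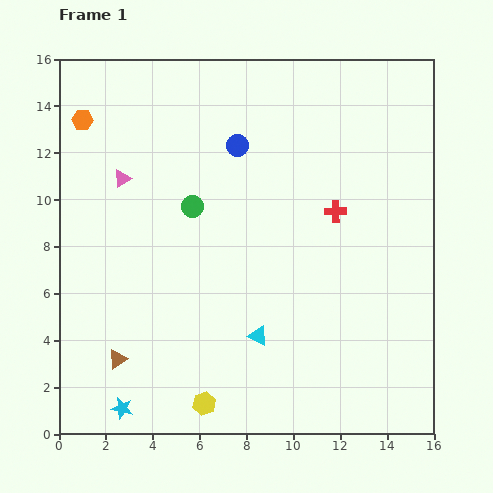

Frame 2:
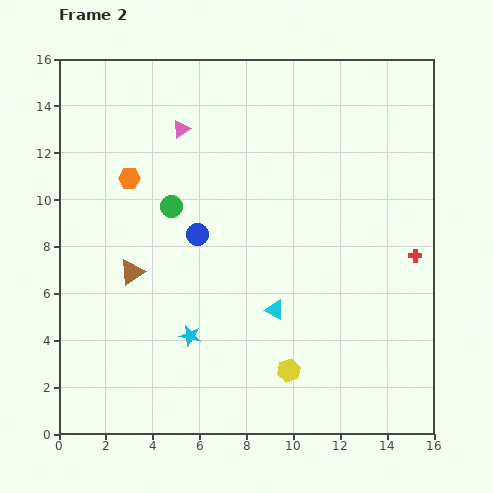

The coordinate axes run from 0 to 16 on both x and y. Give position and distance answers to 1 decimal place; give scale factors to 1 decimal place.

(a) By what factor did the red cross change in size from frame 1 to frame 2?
0.6×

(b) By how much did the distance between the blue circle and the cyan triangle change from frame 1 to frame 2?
-3.5

Distance in frame 1: 8.1. Distance in frame 2: 4.6.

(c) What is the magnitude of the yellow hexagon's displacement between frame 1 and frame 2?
3.9

The yellow hexagon moved from (6.2, 1.3) to (9.8, 2.7), a distance of √(3.6² + 1.4²) ≈ 3.9.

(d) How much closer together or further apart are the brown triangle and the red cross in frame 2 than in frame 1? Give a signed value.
+0.9

Distance in frame 1: 11.2. Distance in frame 2: 12.1.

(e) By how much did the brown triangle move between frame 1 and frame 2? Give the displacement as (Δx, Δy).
(0.6, 3.7)

The brown triangle was at (2.5, 3.2) in frame 1 and (3.1, 6.9) in frame 2.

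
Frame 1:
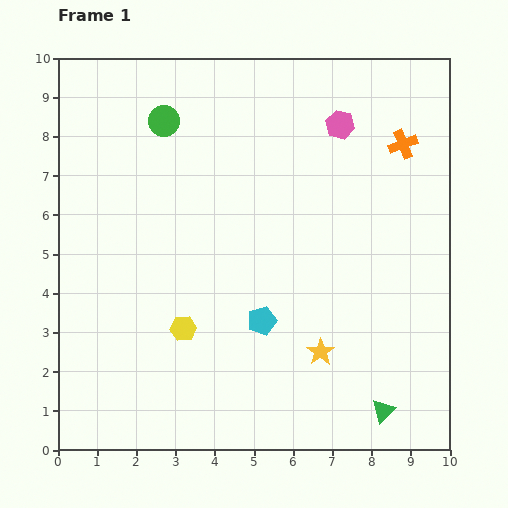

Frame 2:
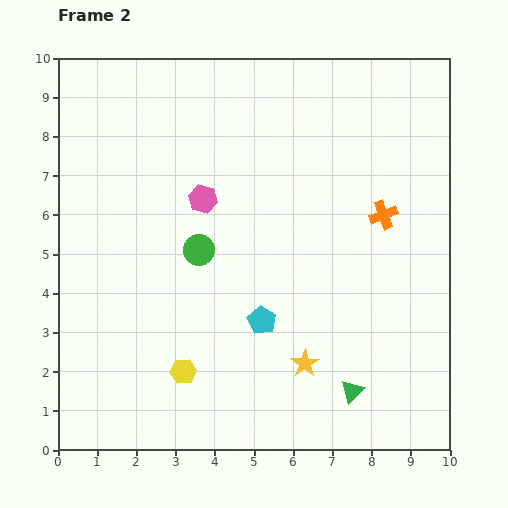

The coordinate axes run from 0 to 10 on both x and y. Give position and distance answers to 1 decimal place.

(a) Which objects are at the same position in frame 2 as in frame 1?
the cyan pentagon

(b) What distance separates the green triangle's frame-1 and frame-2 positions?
0.9

The green triangle moved from (8.3, 1.0) to (7.5, 1.5), a distance of √(0.8² + 0.5²) ≈ 0.9.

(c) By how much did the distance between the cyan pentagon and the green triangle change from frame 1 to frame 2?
-1.0

Distance in frame 1: 3.9. Distance in frame 2: 2.9.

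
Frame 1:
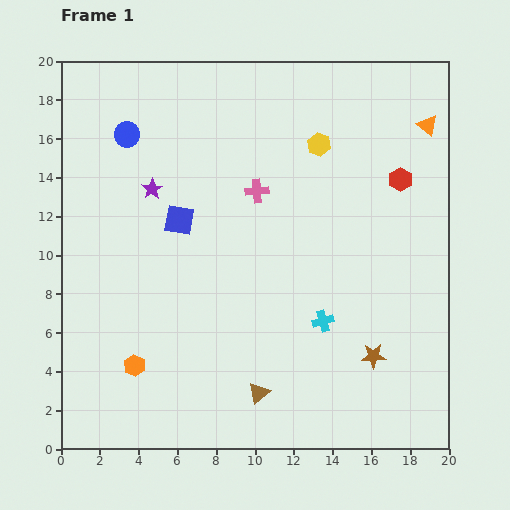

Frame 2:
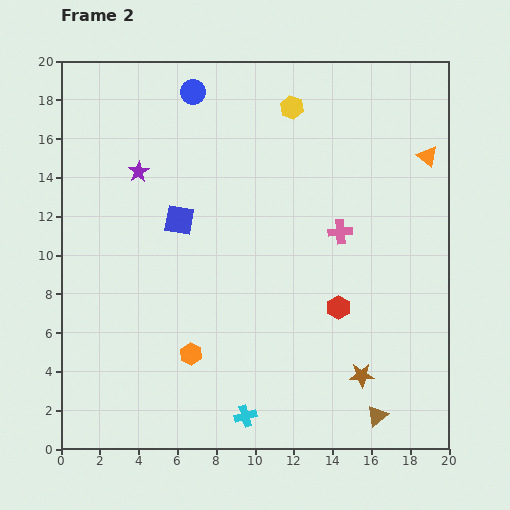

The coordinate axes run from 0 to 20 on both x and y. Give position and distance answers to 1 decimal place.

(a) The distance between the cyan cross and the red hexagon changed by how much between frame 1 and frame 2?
-0.9

Distance in frame 1: 8.3. Distance in frame 2: 7.4.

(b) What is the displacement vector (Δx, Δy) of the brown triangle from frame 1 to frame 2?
(6.1, -1.2)

The brown triangle was at (10.2, 2.9) in frame 1 and (16.3, 1.7) in frame 2.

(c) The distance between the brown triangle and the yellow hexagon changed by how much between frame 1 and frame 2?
+3.3

Distance in frame 1: 13.2. Distance in frame 2: 16.5.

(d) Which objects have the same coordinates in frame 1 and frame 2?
the blue square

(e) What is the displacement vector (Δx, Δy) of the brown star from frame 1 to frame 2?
(-0.6, -1.0)

The brown star was at (16.1, 4.8) in frame 1 and (15.5, 3.8) in frame 2.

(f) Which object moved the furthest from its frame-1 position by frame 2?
the red hexagon

(moved 7.3; next 6.3)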